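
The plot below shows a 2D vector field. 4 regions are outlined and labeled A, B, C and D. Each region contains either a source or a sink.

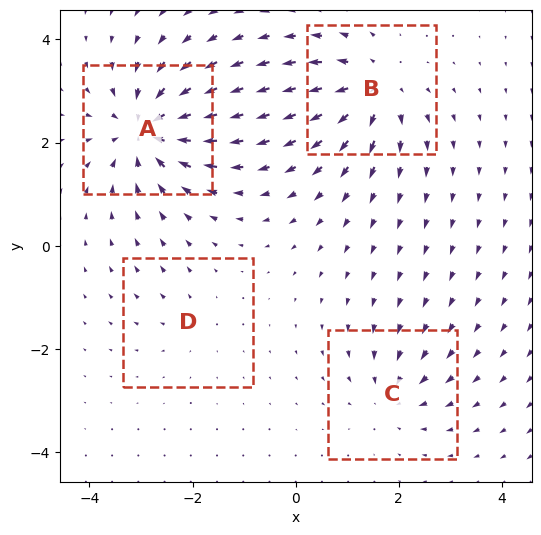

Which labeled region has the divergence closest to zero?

D

Divergence at each region's feature centre — A: about -8, B: about +6, C: about -4, D: about +2. Region D is closest to zero.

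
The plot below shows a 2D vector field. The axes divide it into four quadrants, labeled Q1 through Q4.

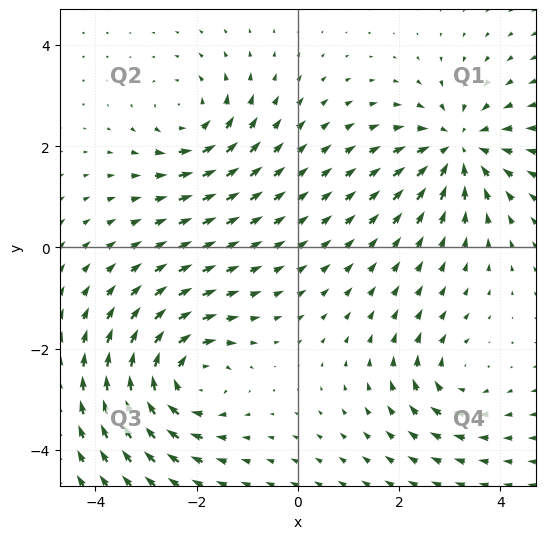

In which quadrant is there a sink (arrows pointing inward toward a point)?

The sink sits at approximately (3.2, 2.0), which lies in quadrant Q1. The divergence there is about -5, negative as expected for a sink.

Q1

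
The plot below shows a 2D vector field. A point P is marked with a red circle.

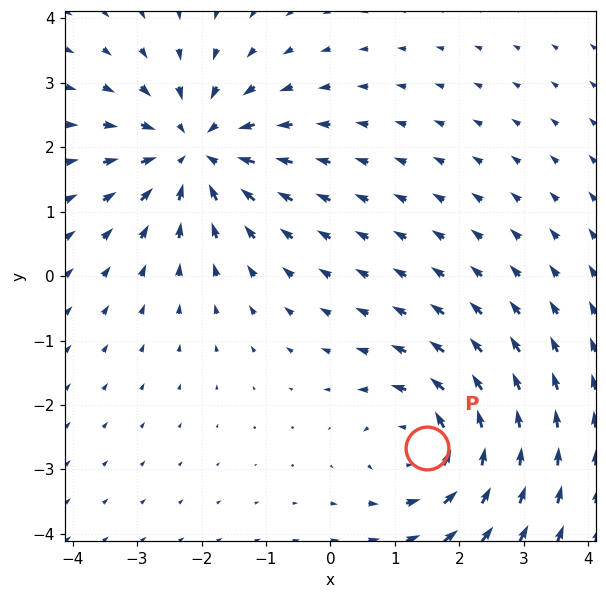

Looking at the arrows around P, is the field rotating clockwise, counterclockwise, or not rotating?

Near P at (1.5, -2.7) the arrows circulate counterclockwise. The curl (z-component) there is about +3; positive curl means counterclockwise rotation.

counterclockwise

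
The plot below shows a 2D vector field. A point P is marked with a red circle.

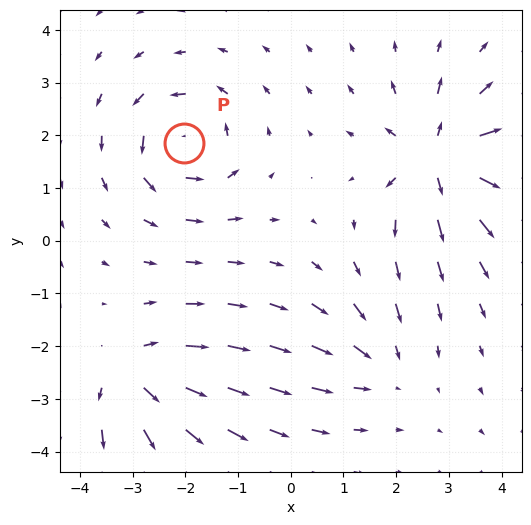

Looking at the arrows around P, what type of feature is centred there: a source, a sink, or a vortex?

At P (-2.0, 1.8) the arrows circulate counterclockwise. Divergence ≈0, curl about +5 — near-zero divergence with nonzero curl is a vortex.

vortex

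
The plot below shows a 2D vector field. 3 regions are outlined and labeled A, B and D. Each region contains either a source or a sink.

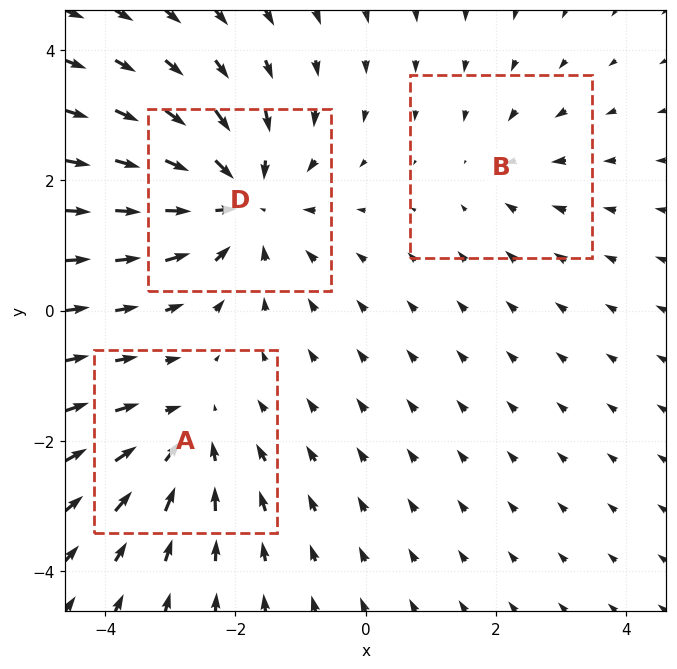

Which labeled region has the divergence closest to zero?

B

Divergence at each region's feature centre — A: about -3, B: about -2, D: about -4. Region B is closest to zero.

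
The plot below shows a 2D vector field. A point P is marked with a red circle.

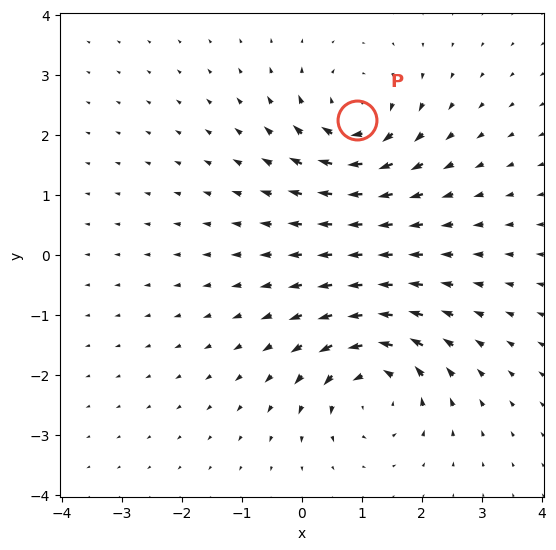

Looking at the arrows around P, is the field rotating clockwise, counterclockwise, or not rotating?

clockwise

Near P at (0.9, 2.3) the arrows circulate clockwise. The curl (z-component) there is about -5; negative curl means clockwise rotation.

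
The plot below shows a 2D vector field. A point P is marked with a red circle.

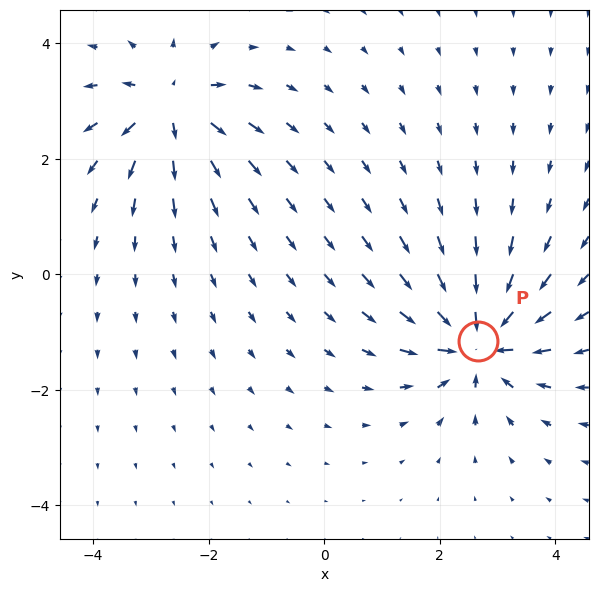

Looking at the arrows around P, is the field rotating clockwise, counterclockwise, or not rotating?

Near P at (2.7, -1.2) the arrows show no circulation. The curl there is ≈0.

not rotating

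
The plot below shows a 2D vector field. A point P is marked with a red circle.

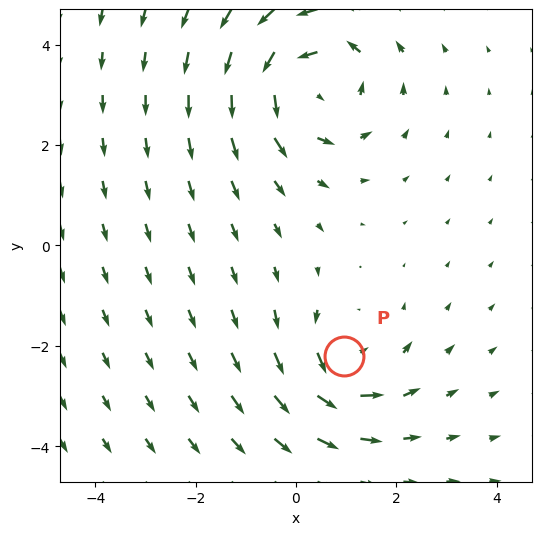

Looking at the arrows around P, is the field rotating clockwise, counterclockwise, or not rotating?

counterclockwise

Near P at (0.9, -2.2) the arrows circulate counterclockwise. The curl (z-component) there is about +4; positive curl means counterclockwise rotation.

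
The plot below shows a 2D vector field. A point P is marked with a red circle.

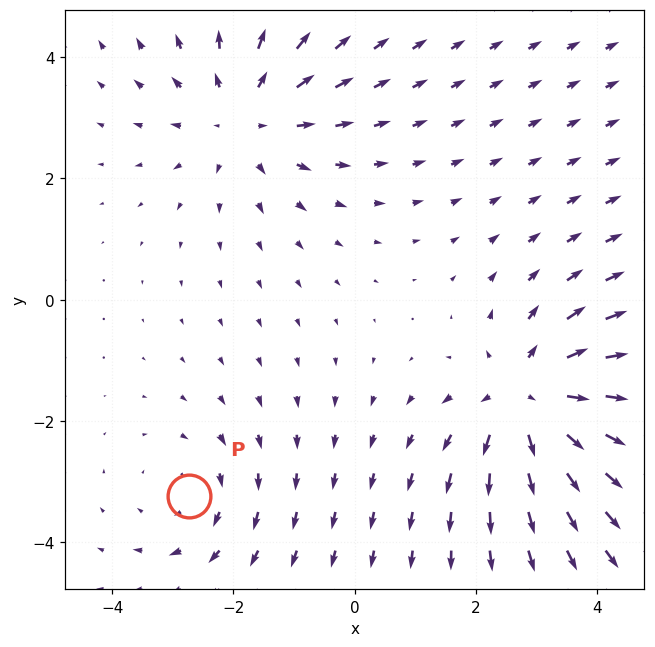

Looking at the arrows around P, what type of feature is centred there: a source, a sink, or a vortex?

vortex

At P (-2.7, -3.2) the arrows circulate clockwise. Divergence ≈0, curl about -2 — near-zero divergence with nonzero curl is a vortex.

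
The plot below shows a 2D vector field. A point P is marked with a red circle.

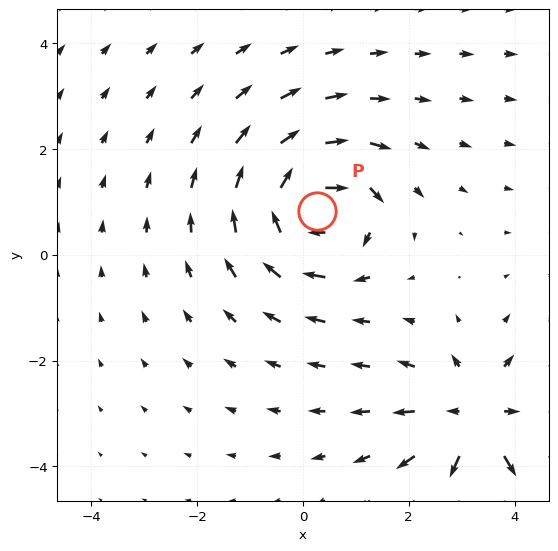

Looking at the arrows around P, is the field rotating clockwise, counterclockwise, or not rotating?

clockwise

Near P at (0.3, 0.8) the arrows circulate clockwise. The curl (z-component) there is about -6; negative curl means clockwise rotation.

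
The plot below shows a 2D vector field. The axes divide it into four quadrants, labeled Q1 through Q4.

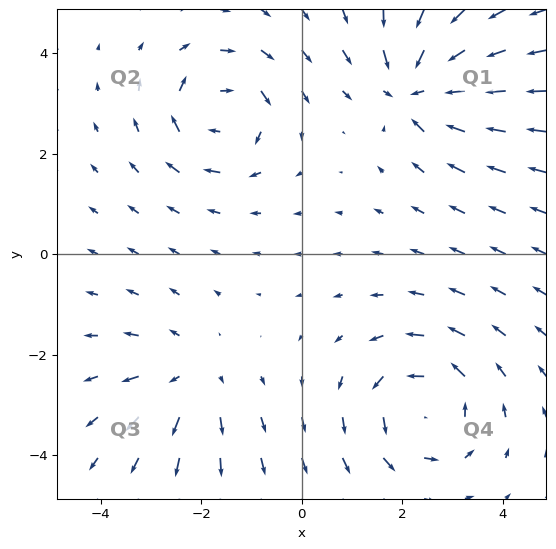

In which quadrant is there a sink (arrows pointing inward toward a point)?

Q1

The sink sits at approximately (2.3, 3.3), which lies in quadrant Q1. The divergence there is about -5, negative as expected for a sink.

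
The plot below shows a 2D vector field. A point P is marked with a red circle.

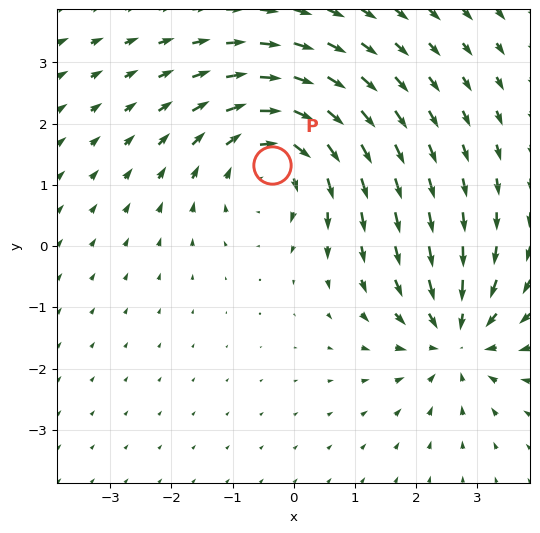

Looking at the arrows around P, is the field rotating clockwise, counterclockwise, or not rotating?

clockwise

Near P at (-0.4, 1.3) the arrows circulate clockwise. The curl (z-component) there is about -4; negative curl means clockwise rotation.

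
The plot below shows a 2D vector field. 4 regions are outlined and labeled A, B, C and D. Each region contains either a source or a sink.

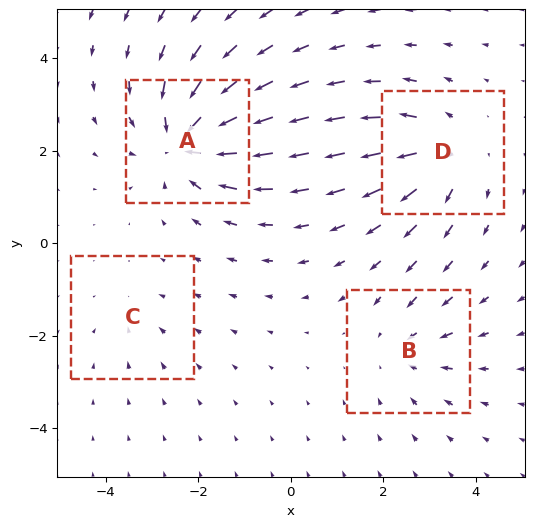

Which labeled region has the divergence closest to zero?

C

Divergence at each region's feature centre — A: about -6, B: about -3, C: about -2, D: about +4. Region C is closest to zero.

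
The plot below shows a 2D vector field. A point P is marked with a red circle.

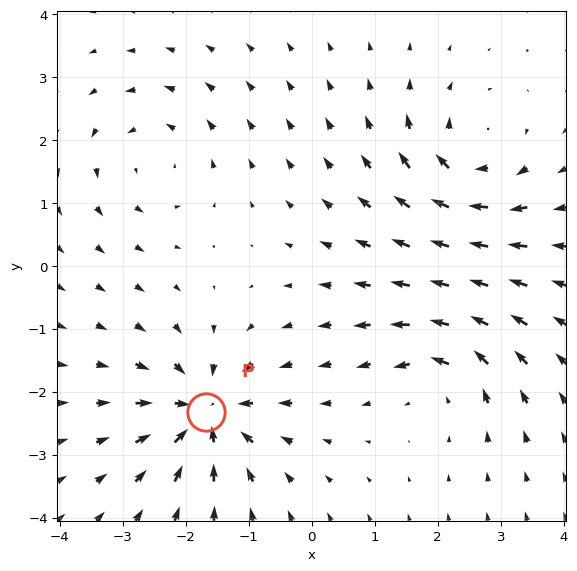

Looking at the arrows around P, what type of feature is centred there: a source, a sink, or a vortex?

sink

At P (-1.7, -2.3) the arrows converge inward. Divergence about -7, curl ≈0 — negative divergence with near-zero curl is a sink.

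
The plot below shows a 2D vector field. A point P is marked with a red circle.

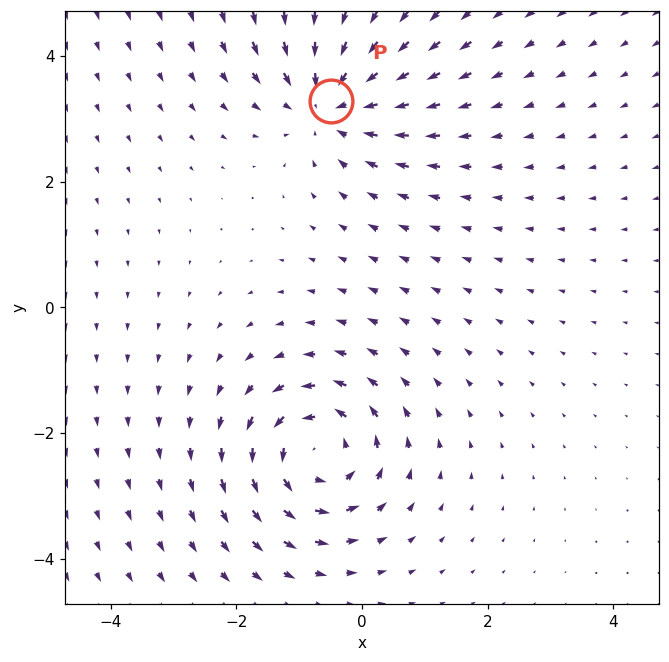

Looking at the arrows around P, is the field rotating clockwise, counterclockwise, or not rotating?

not rotating

Near P at (-0.5, 3.3) the arrows show no circulation. The curl there is ≈0.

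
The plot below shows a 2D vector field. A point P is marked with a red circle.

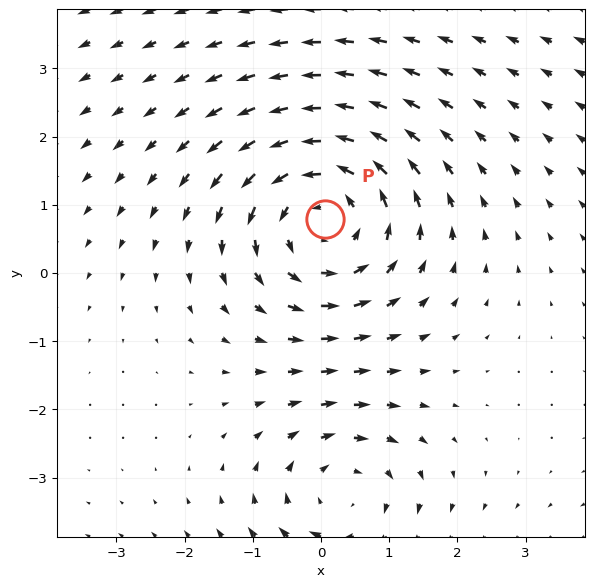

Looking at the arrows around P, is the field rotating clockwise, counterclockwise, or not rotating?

Near P at (0.1, 0.8) the arrows circulate counterclockwise. The curl (z-component) there is about +3; positive curl means counterclockwise rotation.

counterclockwise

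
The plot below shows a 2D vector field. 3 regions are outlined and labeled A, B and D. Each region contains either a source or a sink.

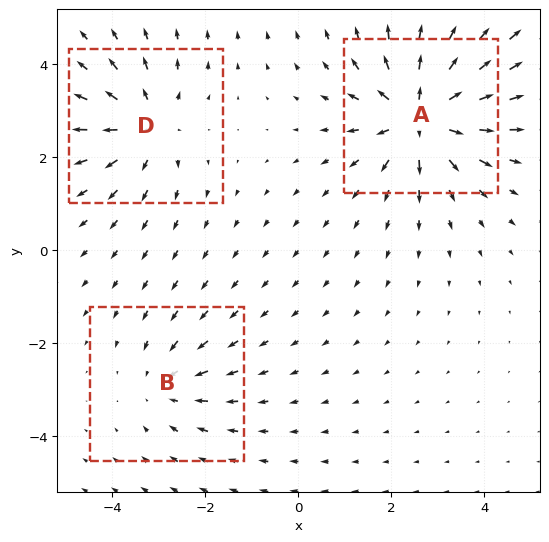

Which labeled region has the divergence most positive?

Divergence at each region's feature centre — A: about +5, B: about -2, D: about +3. Region A is most positive.

A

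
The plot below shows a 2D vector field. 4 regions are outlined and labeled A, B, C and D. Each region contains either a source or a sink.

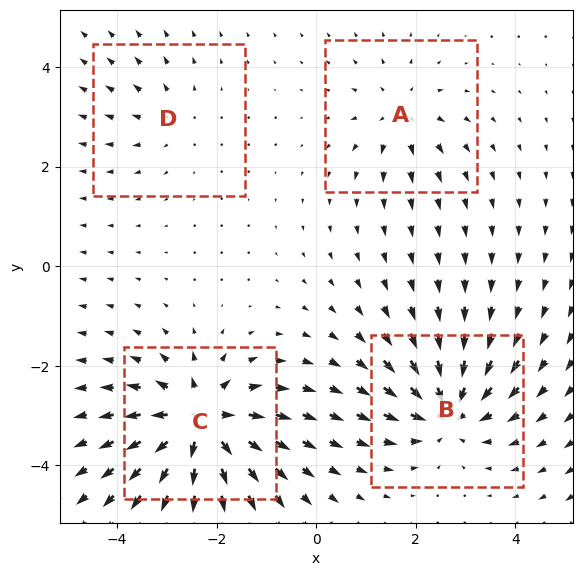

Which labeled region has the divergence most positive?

Divergence at each region's feature centre — A: about +4, B: about -6, C: about +8, D: about +3. Region C is most positive.

C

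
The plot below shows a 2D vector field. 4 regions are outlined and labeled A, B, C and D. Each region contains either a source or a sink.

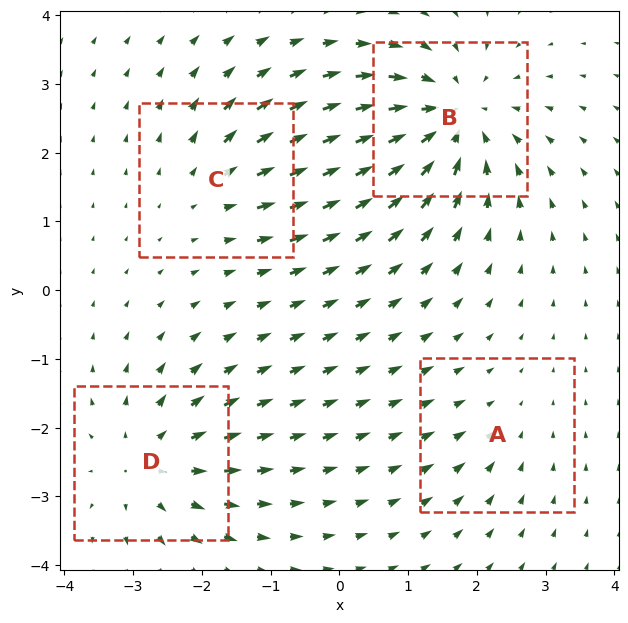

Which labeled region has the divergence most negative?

B

Divergence at each region's feature centre — A: about -2, B: about -6, C: about +3, D: about +5. Region B is most negative.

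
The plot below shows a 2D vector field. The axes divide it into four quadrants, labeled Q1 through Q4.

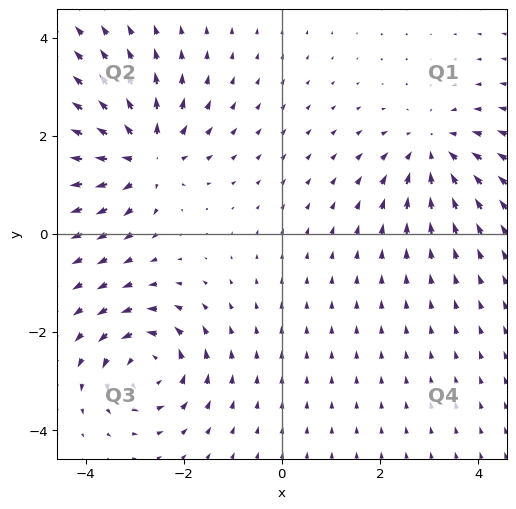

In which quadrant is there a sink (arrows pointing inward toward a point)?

The sink sits at approximately (3.1, 1.7), which lies in quadrant Q1. The divergence there is about -3, negative as expected for a sink.

Q1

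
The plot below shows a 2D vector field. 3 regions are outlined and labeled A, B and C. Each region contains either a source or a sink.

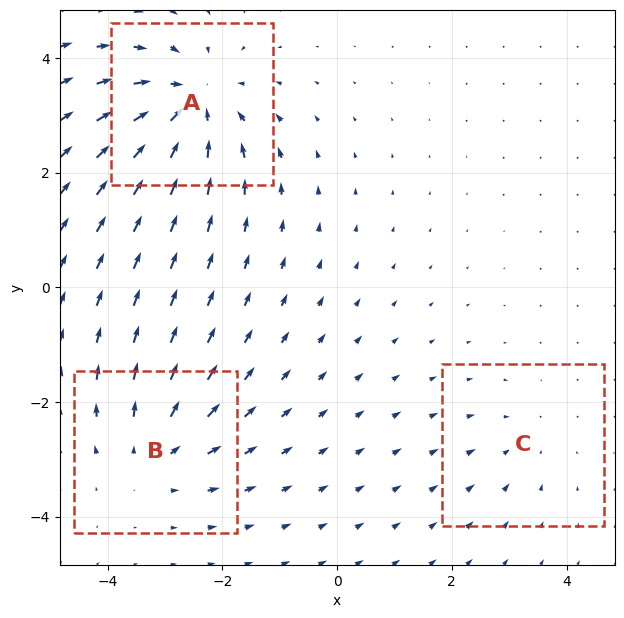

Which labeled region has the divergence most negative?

Divergence at each region's feature centre — A: about -5, B: about +3, C: about -2. Region A is most negative.

A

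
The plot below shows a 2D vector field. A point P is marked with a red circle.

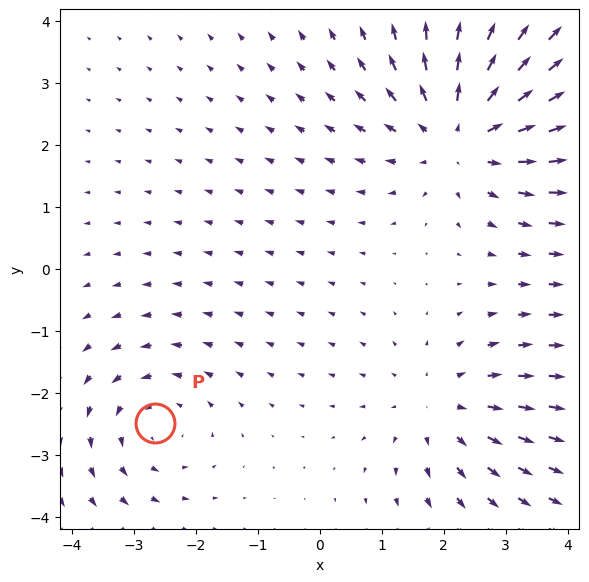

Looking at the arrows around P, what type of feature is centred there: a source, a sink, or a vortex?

vortex

At P (-2.7, -2.5) the arrows circulate counterclockwise. Divergence ≈0, curl about +2 — near-zero divergence with nonzero curl is a vortex.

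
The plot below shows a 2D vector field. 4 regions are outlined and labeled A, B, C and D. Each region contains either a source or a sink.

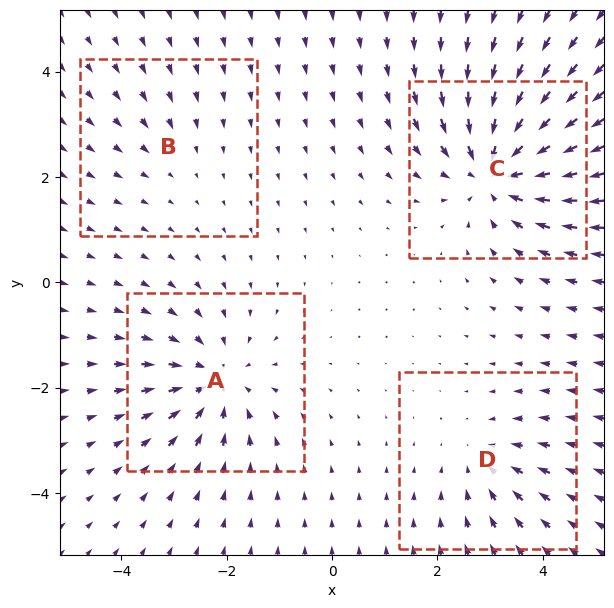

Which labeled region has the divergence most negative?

C

Divergence at each region's feature centre — A: about -5, B: about -2, C: about -7, D: about -3. Region C is most negative.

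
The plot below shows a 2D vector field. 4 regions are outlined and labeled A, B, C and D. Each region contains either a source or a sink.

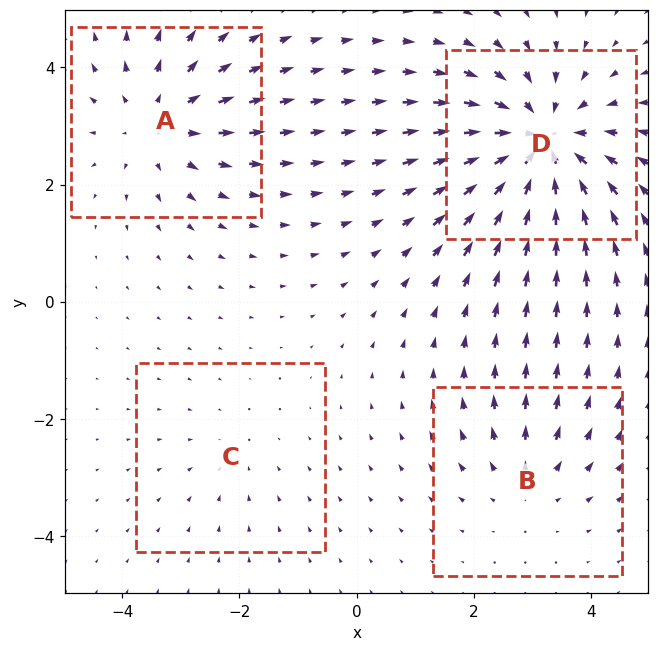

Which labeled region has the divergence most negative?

D

Divergence at each region's feature centre — A: about +4, B: about +3, C: about -2, D: about -6. Region D is most negative.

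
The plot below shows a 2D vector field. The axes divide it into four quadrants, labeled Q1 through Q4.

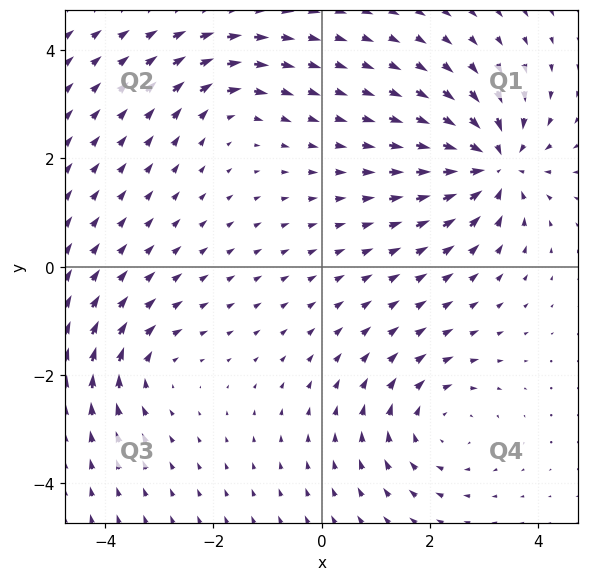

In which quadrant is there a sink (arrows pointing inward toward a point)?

The sink sits at approximately (3.2, 1.9), which lies in quadrant Q1. The divergence there is about -6, negative as expected for a sink.

Q1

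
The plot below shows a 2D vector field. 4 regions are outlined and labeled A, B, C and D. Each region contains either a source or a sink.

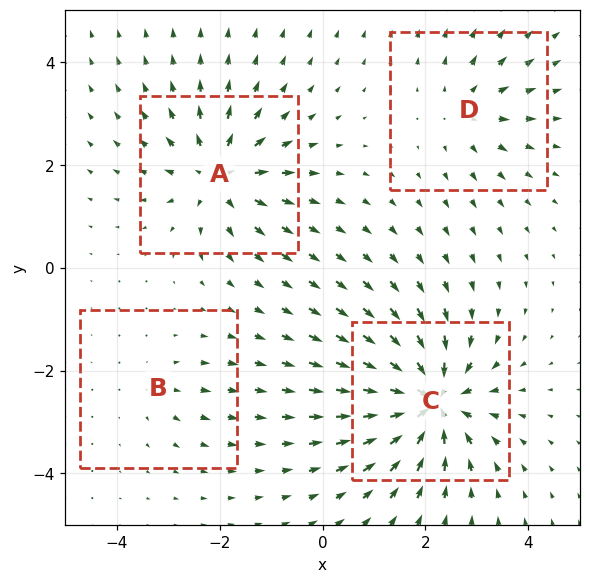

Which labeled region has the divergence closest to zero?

B

Divergence at each region's feature centre — A: about +6, B: about +2, C: about -9, D: about +4. Region B is closest to zero.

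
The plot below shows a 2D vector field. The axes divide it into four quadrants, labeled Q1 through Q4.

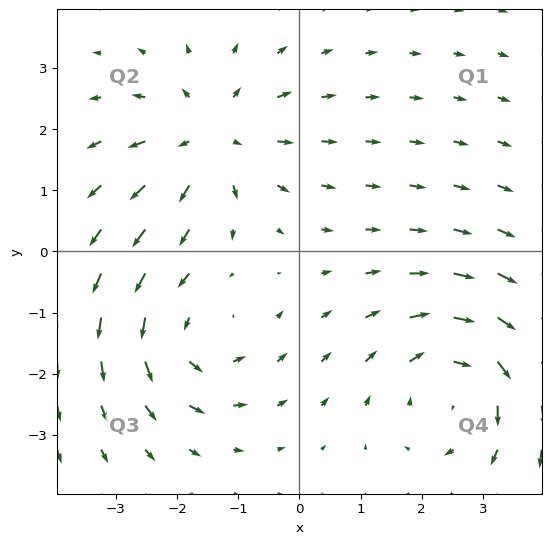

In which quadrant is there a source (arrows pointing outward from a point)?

The source sits at approximately (-1.4, 1.9), which lies in quadrant Q2. The divergence there is about +3, positive as expected for a source.

Q2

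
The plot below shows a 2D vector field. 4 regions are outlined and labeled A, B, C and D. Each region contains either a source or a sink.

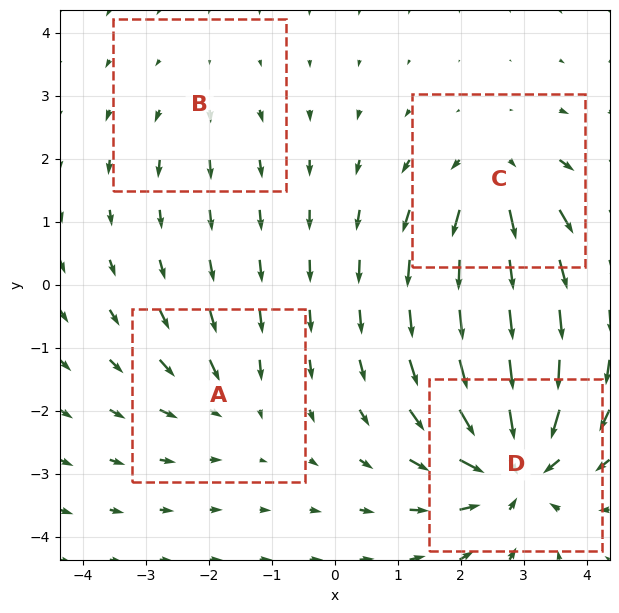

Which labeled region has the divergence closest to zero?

Divergence at each region's feature centre — A: about -3, B: about +2, C: about +5, D: about -7. Region B is closest to zero.

B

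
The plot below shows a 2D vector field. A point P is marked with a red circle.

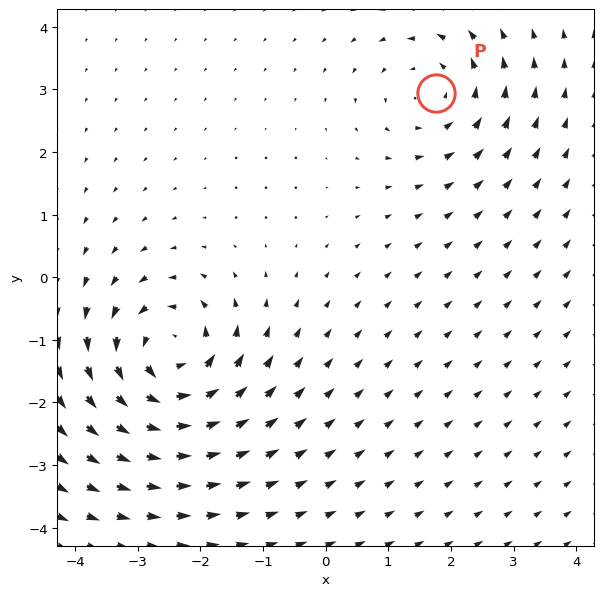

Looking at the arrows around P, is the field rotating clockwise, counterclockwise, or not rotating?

counterclockwise

Near P at (1.8, 2.9) the arrows circulate counterclockwise. The curl (z-component) there is about +3; positive curl means counterclockwise rotation.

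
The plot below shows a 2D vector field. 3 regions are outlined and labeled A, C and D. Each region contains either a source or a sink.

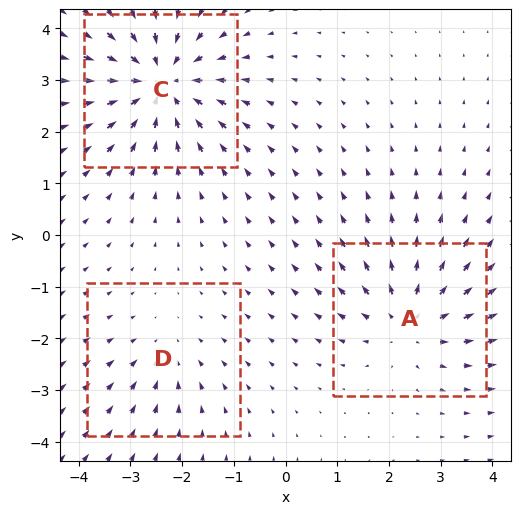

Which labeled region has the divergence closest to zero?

Divergence at each region's feature centre — A: about +3, C: about -5, D: about -2. Region D is closest to zero.

D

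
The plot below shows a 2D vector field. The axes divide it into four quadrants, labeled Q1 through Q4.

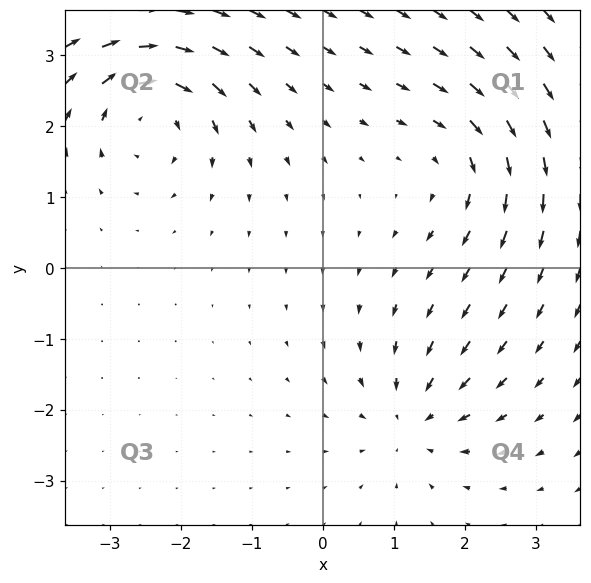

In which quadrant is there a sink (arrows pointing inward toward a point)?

Q4

The sink sits at approximately (1.3, -2.1), which lies in quadrant Q4. The divergence there is about -4, negative as expected for a sink.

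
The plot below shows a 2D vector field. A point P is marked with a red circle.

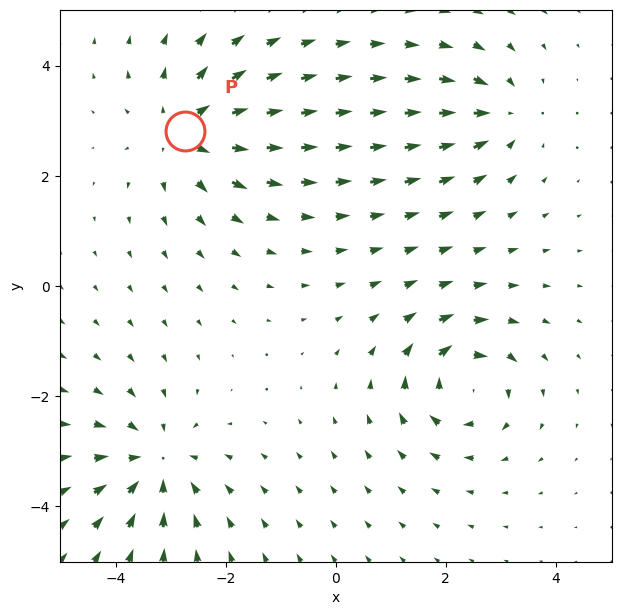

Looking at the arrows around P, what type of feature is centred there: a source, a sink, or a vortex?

source

At P (-2.7, 2.8) the arrows spread outward. Divergence about +5, curl ≈0 — positive divergence with near-zero curl is a source.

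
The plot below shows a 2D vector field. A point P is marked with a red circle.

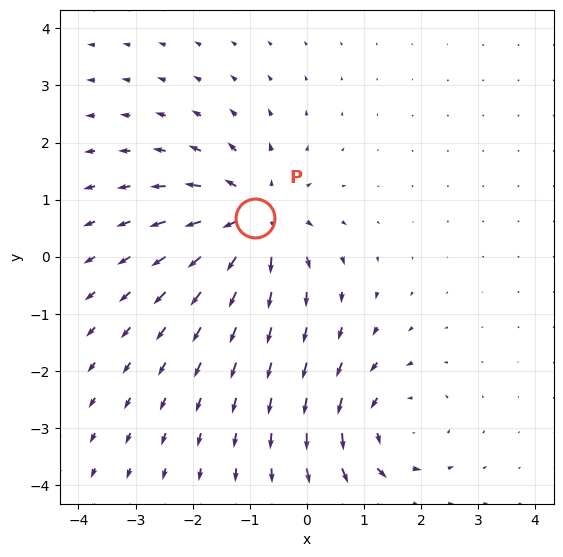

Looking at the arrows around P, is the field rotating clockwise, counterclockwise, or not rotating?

Near P at (-0.9, 0.7) the arrows show no circulation. The curl there is ≈0.

not rotating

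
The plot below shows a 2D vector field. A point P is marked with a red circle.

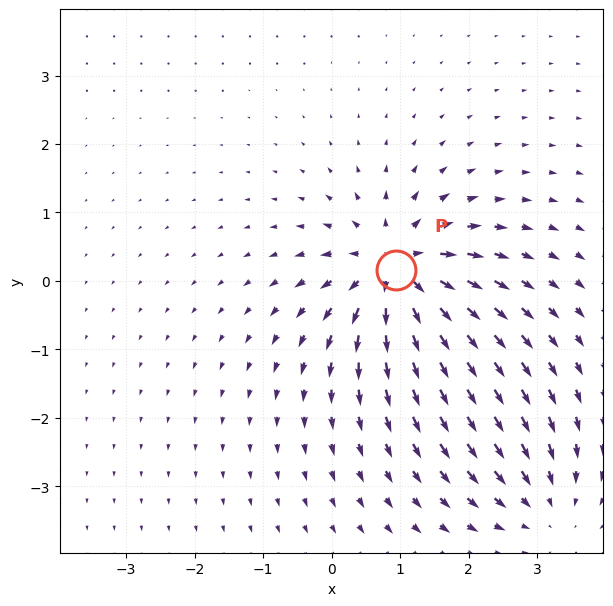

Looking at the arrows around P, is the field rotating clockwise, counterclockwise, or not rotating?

Near P at (0.9, 0.2) the arrows show no circulation. The curl there is ≈0.

not rotating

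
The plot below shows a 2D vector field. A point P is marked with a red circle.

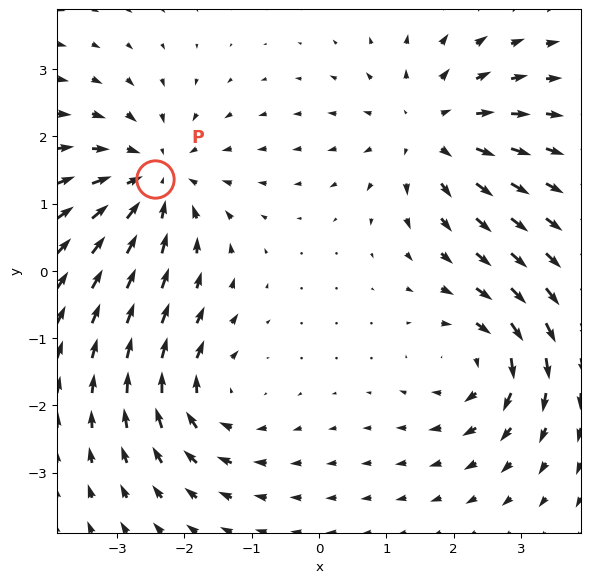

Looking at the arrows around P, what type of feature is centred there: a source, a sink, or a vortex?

sink

At P (-2.4, 1.4) the arrows converge inward. Divergence about -4, curl ≈0 — negative divergence with near-zero curl is a sink.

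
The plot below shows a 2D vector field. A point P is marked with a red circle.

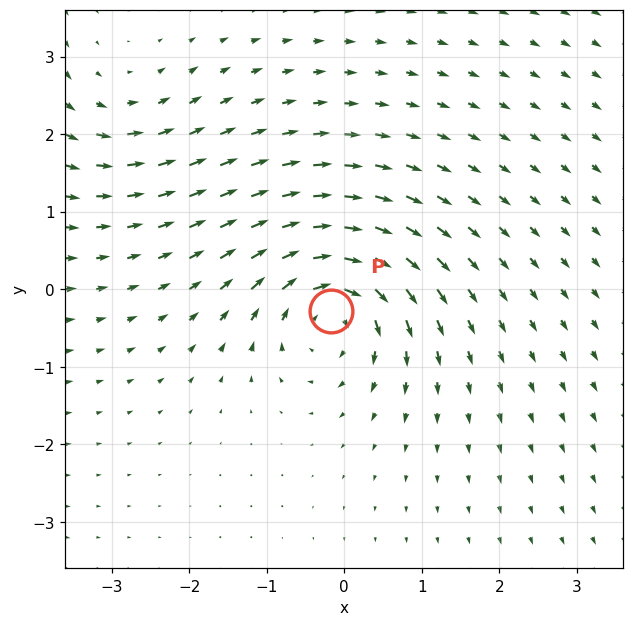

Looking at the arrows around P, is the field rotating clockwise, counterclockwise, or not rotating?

clockwise

Near P at (-0.2, -0.3) the arrows circulate clockwise. The curl (z-component) there is about -6; negative curl means clockwise rotation.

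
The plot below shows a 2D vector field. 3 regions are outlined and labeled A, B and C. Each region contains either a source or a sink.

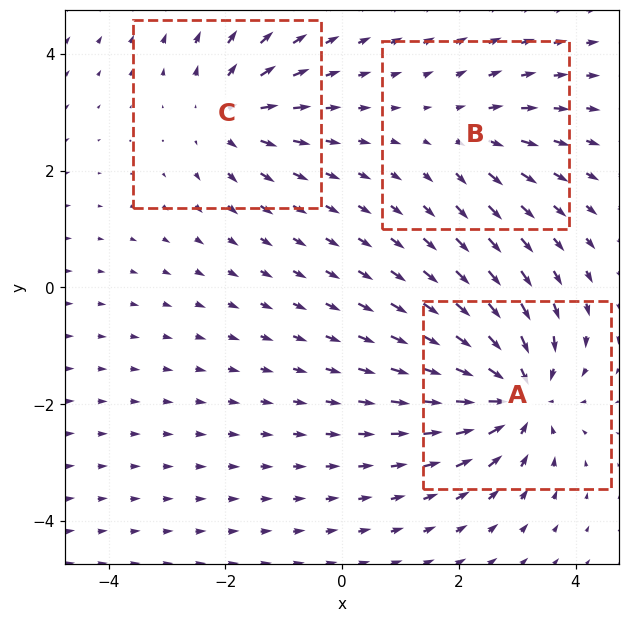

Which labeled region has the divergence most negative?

Divergence at each region's feature centre — A: about -5, B: about +2, C: about +3. Region A is most negative.

A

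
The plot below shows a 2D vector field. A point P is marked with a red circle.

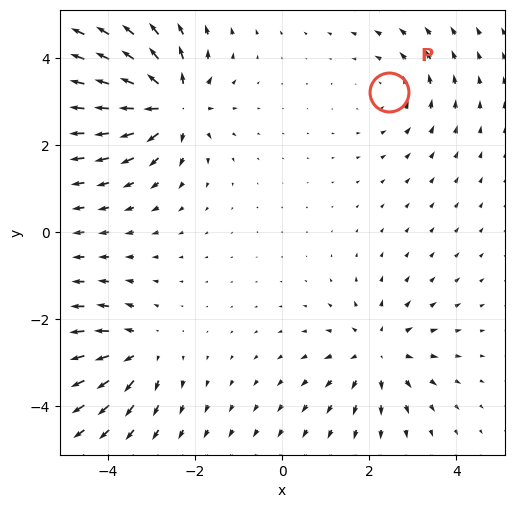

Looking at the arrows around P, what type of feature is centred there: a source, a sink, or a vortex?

At P (2.5, 3.2) the arrows circulate counterclockwise. Divergence ≈0, curl about +2 — near-zero divergence with nonzero curl is a vortex.

vortex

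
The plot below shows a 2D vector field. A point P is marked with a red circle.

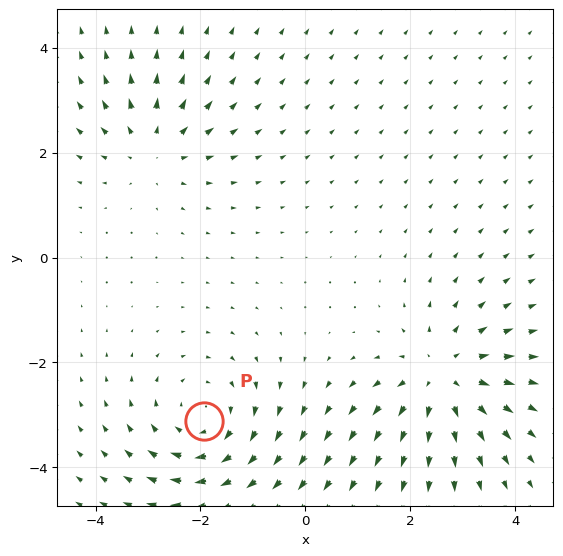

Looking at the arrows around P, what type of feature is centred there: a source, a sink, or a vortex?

vortex

At P (-1.9, -3.1) the arrows circulate clockwise. Divergence ≈0, curl about -4 — near-zero divergence with nonzero curl is a vortex.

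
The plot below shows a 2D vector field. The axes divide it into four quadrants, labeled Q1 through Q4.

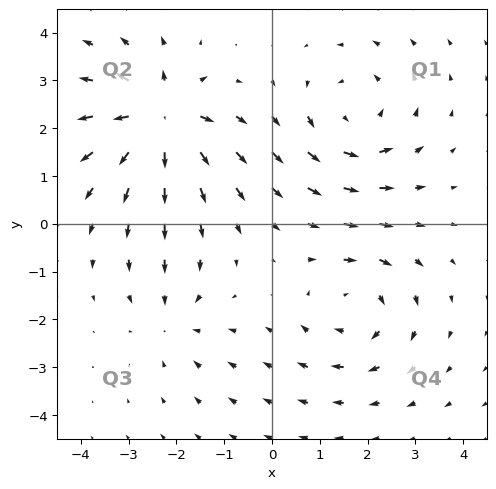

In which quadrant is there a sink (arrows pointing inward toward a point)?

Q3

The sink sits at approximately (-2.1, -2.0), which lies in quadrant Q3. The divergence there is about -2, negative as expected for a sink.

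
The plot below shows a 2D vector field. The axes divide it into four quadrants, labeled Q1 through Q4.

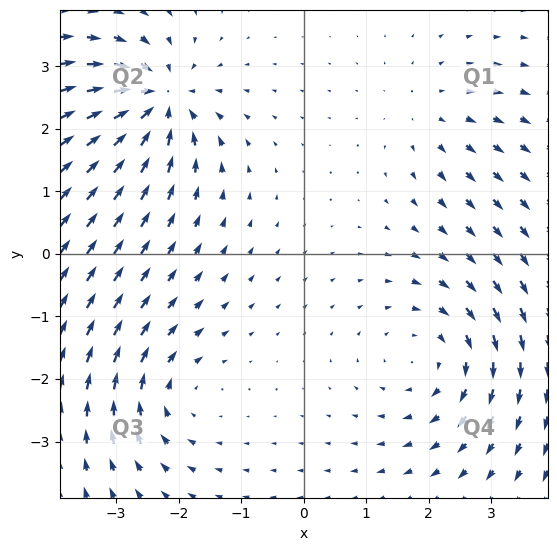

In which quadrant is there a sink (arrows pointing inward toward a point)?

The sink sits at approximately (-2.3, 2.4), which lies in quadrant Q2. The divergence there is about -7, negative as expected for a sink.

Q2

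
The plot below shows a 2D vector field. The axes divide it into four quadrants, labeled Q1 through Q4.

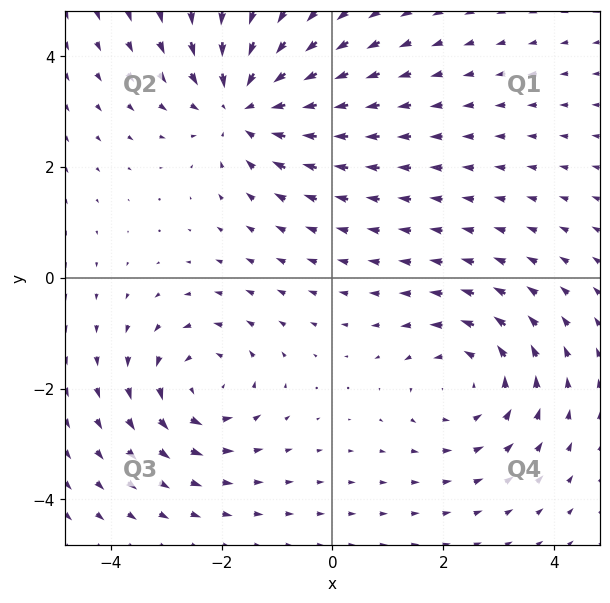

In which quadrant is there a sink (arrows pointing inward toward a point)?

Q2

The sink sits at approximately (-1.6, 3.1), which lies in quadrant Q2. The divergence there is about -4, negative as expected for a sink.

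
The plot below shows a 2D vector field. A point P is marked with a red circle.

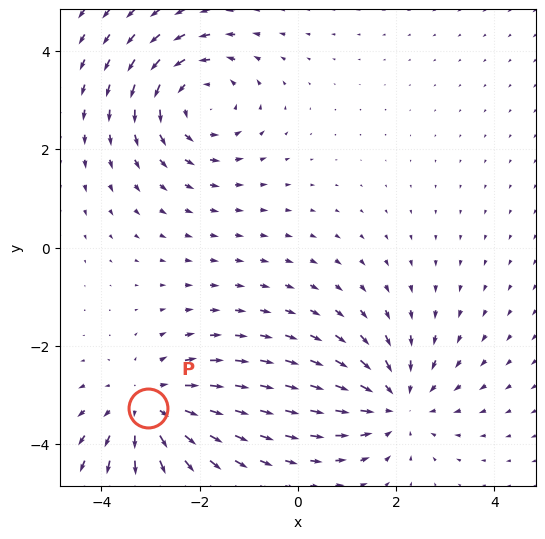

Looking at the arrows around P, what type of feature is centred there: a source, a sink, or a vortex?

source

At P (-3.1, -3.3) the arrows spread outward. Divergence about +3, curl ≈0 — positive divergence with near-zero curl is a source.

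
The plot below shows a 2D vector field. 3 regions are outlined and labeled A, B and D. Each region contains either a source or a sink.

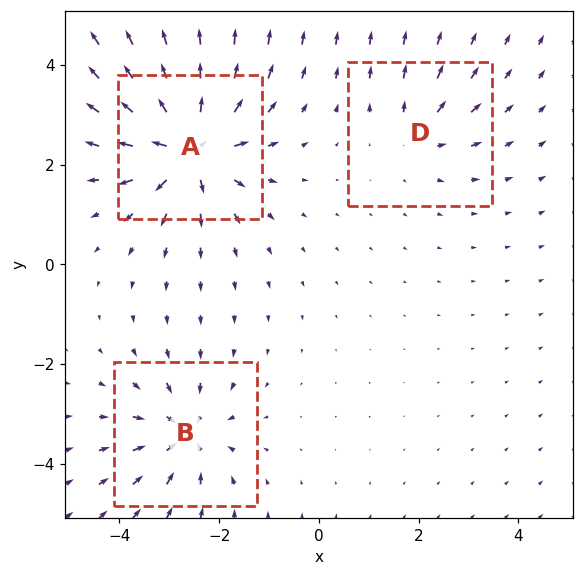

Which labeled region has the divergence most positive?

Divergence at each region's feature centre — A: about +6, B: about -4, D: about +2. Region A is most positive.

A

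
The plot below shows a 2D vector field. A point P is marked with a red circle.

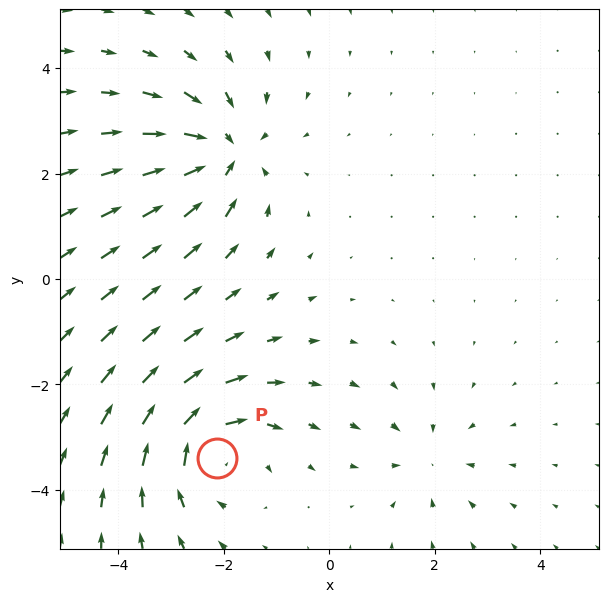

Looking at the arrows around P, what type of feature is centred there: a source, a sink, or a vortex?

At P (-2.1, -3.4) the arrows circulate clockwise. Divergence ≈0, curl about -5 — near-zero divergence with nonzero curl is a vortex.

vortex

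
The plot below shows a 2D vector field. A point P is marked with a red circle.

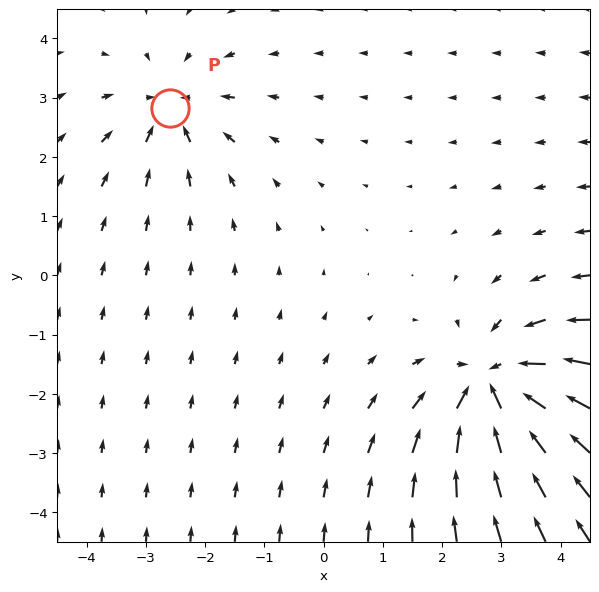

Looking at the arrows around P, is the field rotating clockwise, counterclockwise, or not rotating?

not rotating

Near P at (-2.6, 2.8) the arrows show no circulation. The curl there is ≈0.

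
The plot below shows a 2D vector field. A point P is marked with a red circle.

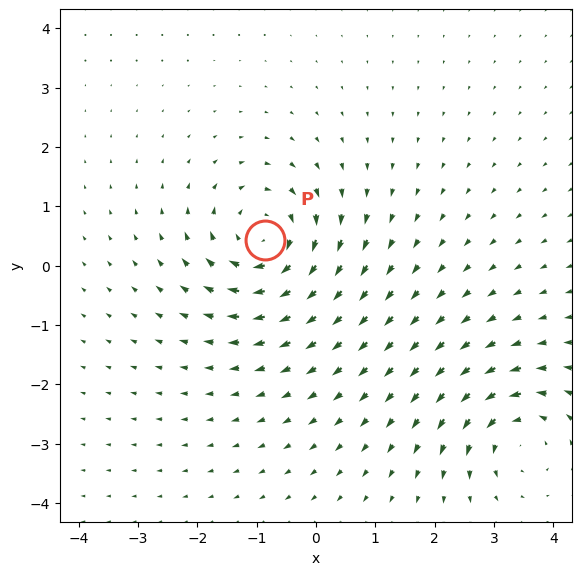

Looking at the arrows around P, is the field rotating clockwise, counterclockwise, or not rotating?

Near P at (-0.9, 0.4) the arrows circulate clockwise. The curl (z-component) there is about -6; negative curl means clockwise rotation.

clockwise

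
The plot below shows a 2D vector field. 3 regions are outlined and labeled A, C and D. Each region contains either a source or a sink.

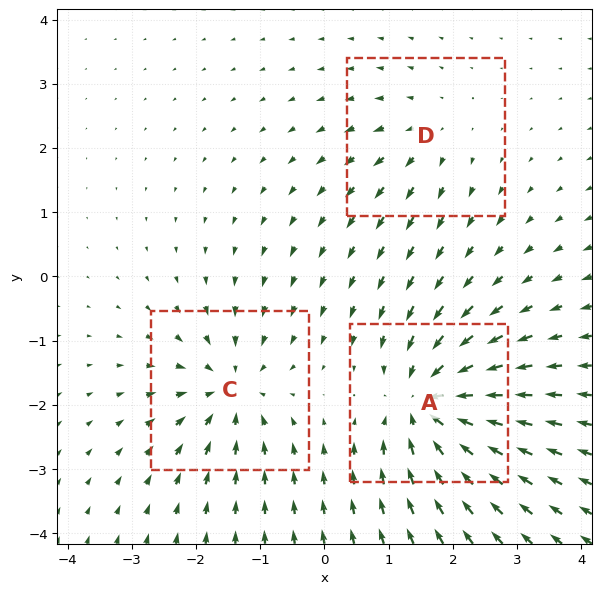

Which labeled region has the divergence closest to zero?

Divergence at each region's feature centre — A: about -6, C: about -4, D: about +2. Region D is closest to zero.

D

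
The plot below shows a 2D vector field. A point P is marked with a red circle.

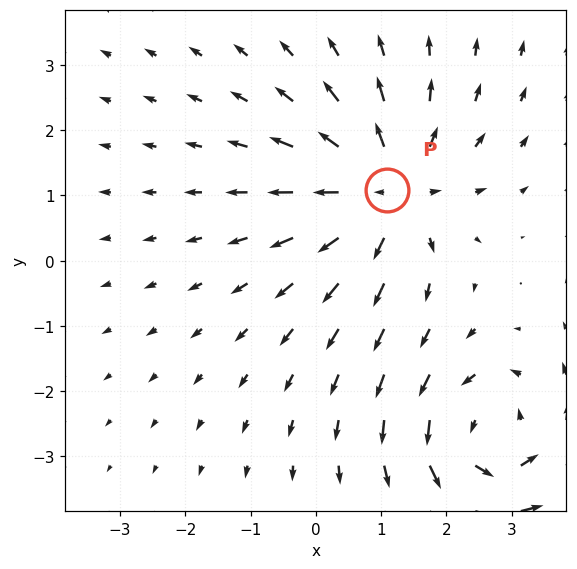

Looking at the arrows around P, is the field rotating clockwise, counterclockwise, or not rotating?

Near P at (1.1, 1.1) the arrows show no circulation. The curl there is ≈0.

not rotating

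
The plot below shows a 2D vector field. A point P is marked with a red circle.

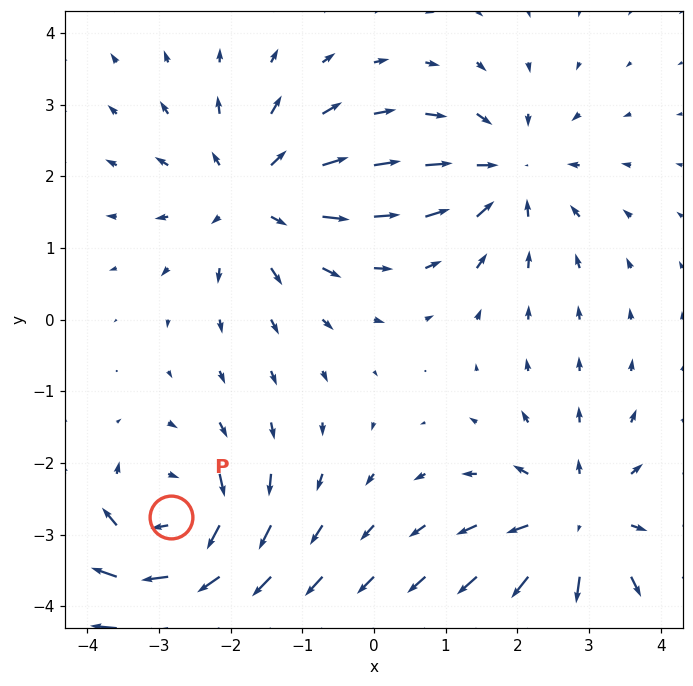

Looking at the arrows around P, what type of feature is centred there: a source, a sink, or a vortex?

vortex

At P (-2.8, -2.7) the arrows circulate clockwise. Divergence ≈0, curl about -7 — near-zero divergence with nonzero curl is a vortex.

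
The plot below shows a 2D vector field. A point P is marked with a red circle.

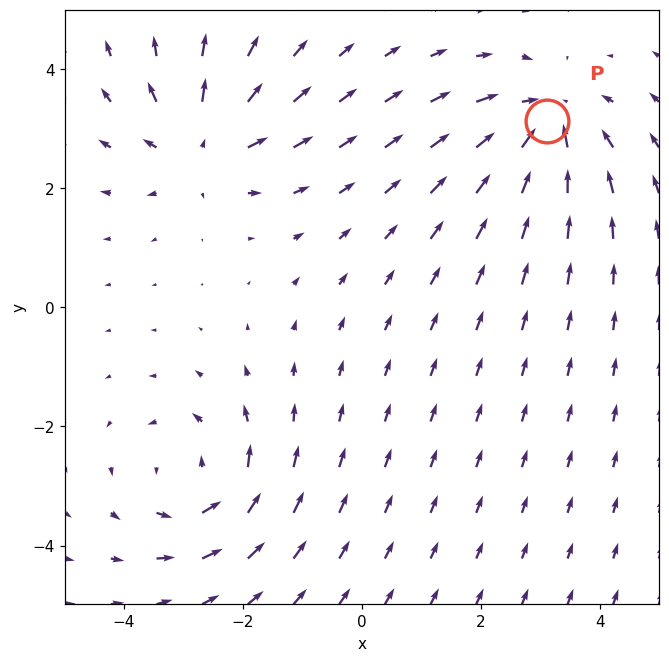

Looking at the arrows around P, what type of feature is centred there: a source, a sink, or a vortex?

sink

At P (3.1, 3.1) the arrows converge inward. Divergence about -5, curl ≈0 — negative divergence with near-zero curl is a sink.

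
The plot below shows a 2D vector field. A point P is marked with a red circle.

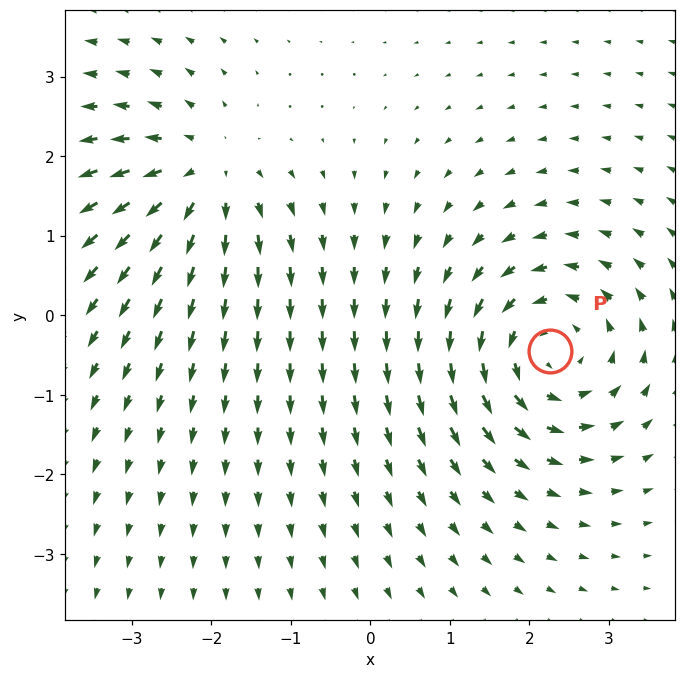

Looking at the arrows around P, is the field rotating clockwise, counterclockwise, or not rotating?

Near P at (2.3, -0.5) the arrows circulate counterclockwise. The curl (z-component) there is about +5; positive curl means counterclockwise rotation.

counterclockwise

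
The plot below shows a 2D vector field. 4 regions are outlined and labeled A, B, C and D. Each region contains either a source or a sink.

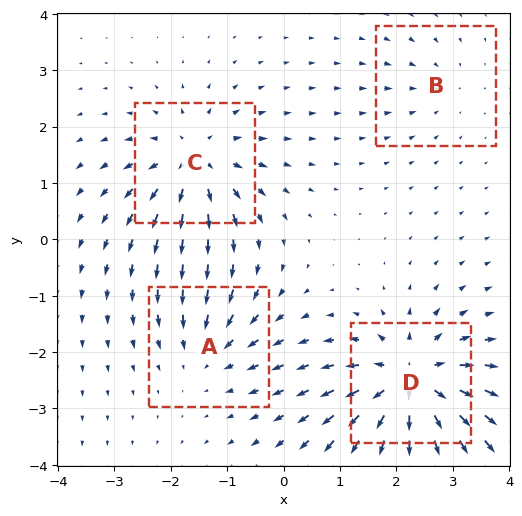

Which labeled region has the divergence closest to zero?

B

Divergence at each region's feature centre — A: about -4, B: about -2, C: about +6, D: about +8. Region B is closest to zero.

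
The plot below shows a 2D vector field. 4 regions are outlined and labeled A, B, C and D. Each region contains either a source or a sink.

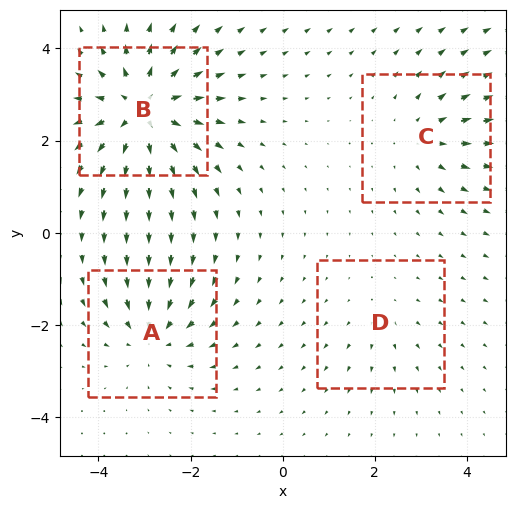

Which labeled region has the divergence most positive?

Divergence at each region's feature centre — A: about -5, B: about +8, C: about +4, D: about +2. Region B is most positive.

B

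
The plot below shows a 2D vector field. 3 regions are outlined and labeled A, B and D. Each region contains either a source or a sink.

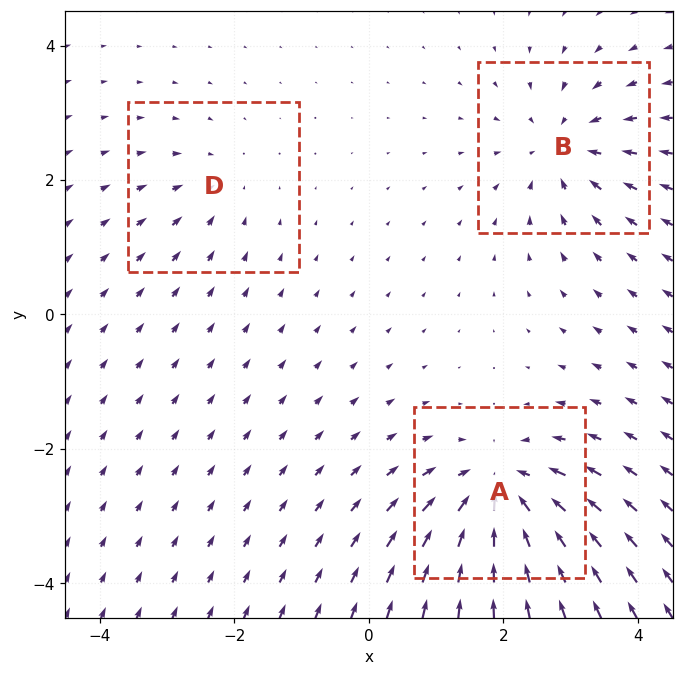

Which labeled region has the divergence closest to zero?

D

Divergence at each region's feature centre — A: about -6, B: about -4, D: about -2. Region D is closest to zero.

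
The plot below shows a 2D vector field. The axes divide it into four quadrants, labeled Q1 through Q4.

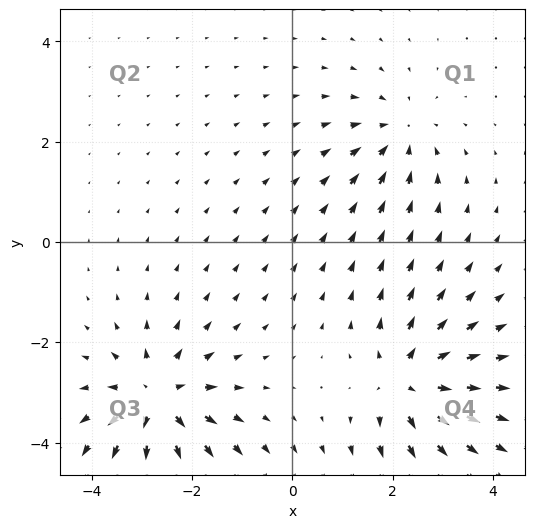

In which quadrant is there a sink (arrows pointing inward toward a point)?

Q1

The sink sits at approximately (2.1, 2.2), which lies in quadrant Q1. The divergence there is about -4, negative as expected for a sink.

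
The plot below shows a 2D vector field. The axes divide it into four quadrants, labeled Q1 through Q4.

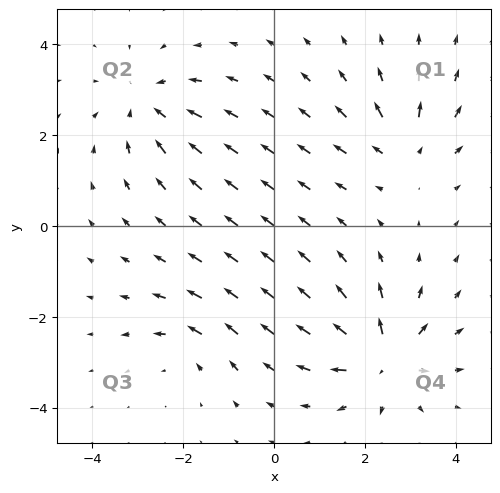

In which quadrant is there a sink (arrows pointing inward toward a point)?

The sink sits at approximately (-2.8, 2.7), which lies in quadrant Q2. The divergence there is about -4, negative as expected for a sink.

Q2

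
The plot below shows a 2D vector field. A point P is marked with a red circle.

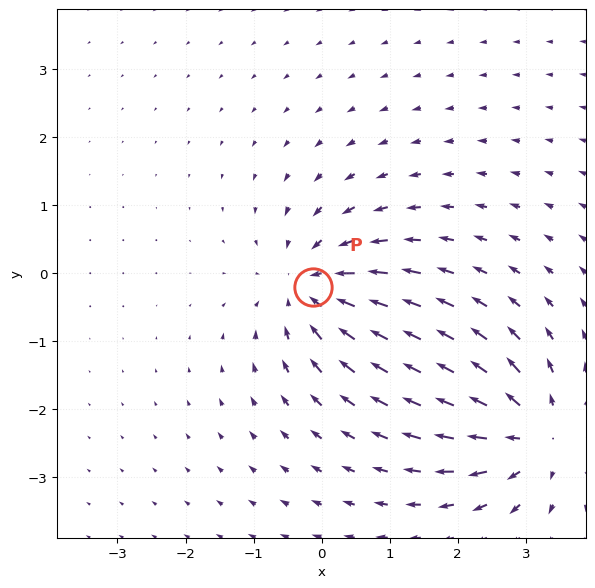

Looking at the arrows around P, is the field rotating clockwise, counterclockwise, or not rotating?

Near P at (-0.1, -0.2) the arrows show no circulation. The curl there is ≈0.

not rotating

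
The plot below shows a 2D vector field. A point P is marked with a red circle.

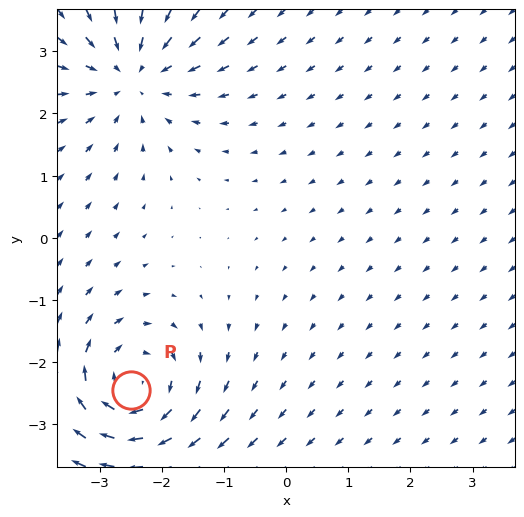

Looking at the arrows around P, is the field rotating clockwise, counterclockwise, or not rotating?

clockwise

Near P at (-2.5, -2.4) the arrows circulate clockwise. The curl (z-component) there is about -5; negative curl means clockwise rotation.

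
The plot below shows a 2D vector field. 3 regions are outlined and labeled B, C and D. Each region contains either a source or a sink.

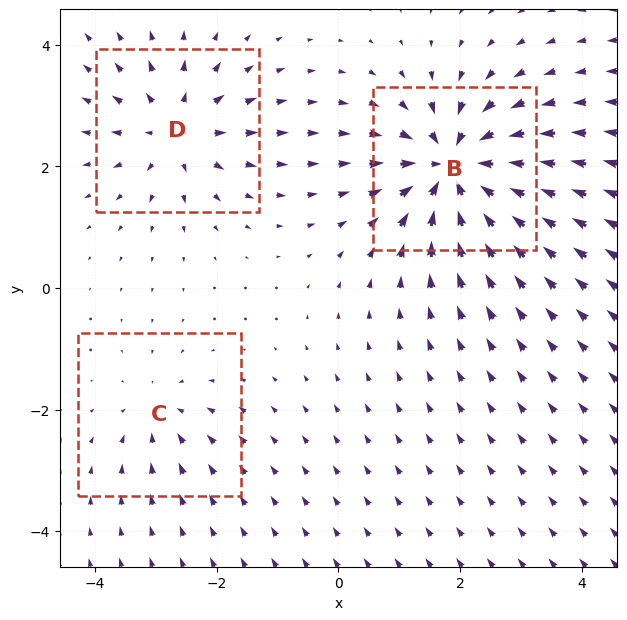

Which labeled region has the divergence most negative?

Divergence at each region's feature centre — B: about -6, C: about -3, D: about +4. Region B is most negative.

B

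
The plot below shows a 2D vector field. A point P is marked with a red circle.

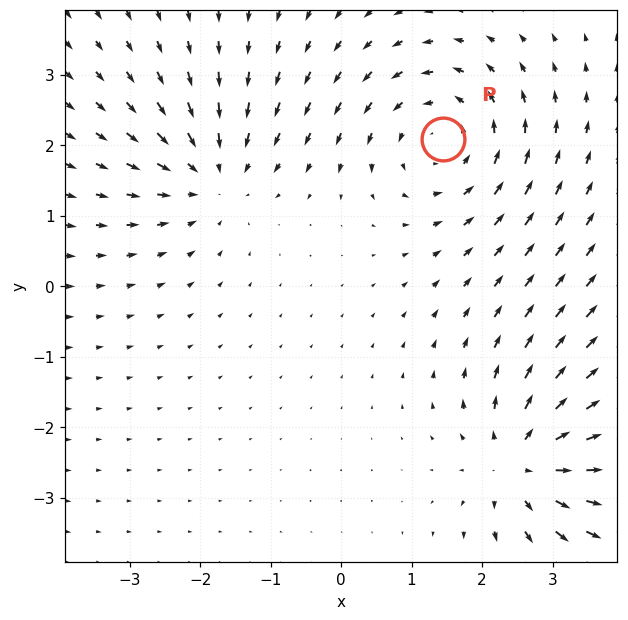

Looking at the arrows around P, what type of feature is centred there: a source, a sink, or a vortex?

At P (1.4, 2.1) the arrows circulate counterclockwise. Divergence ≈0, curl about +4 — near-zero divergence with nonzero curl is a vortex.

vortex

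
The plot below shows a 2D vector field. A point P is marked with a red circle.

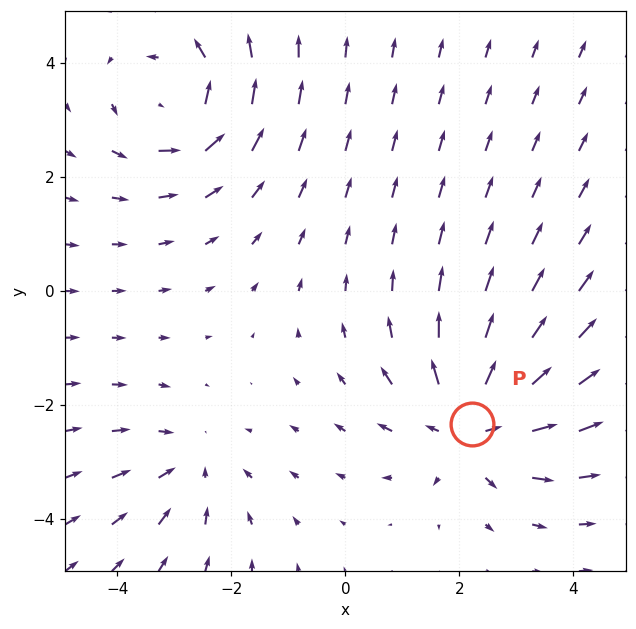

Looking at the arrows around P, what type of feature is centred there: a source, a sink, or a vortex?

source

At P (2.2, -2.3) the arrows spread outward. Divergence about +4, curl ≈0 — positive divergence with near-zero curl is a source.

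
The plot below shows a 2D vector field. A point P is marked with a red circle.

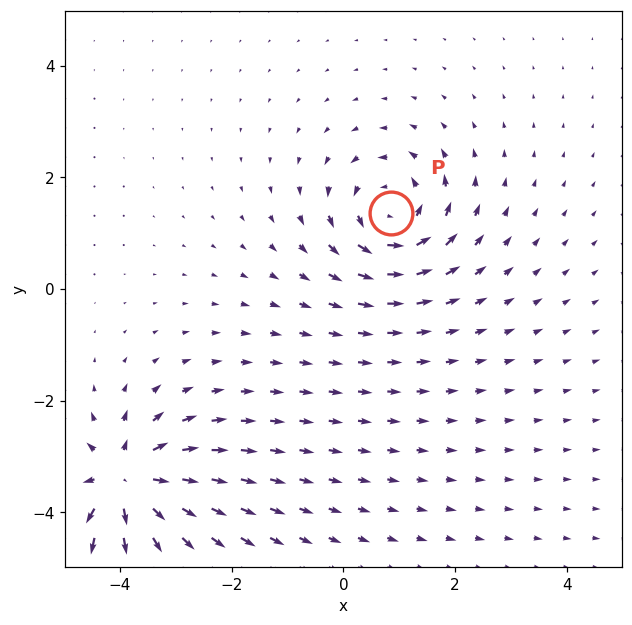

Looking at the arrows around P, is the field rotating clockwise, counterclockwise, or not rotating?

counterclockwise

Near P at (0.9, 1.4) the arrows circulate counterclockwise. The curl (z-component) there is about +5; positive curl means counterclockwise rotation.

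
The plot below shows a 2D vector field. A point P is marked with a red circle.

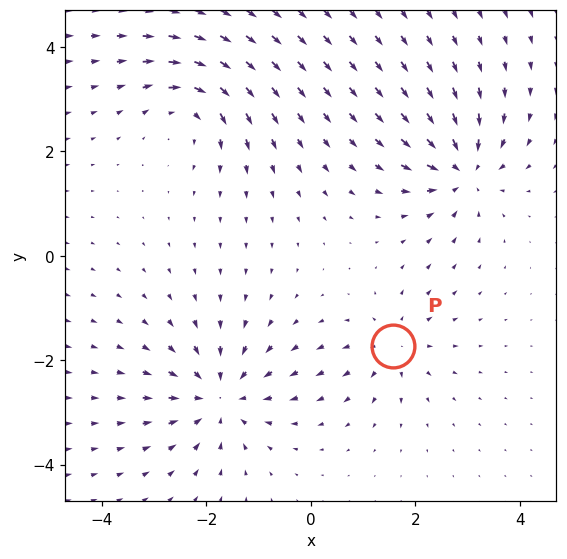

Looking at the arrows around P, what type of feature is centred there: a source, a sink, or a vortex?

At P (1.6, -1.7) the arrows spread outward. Divergence about +4, curl ≈0 — positive divergence with near-zero curl is a source.

source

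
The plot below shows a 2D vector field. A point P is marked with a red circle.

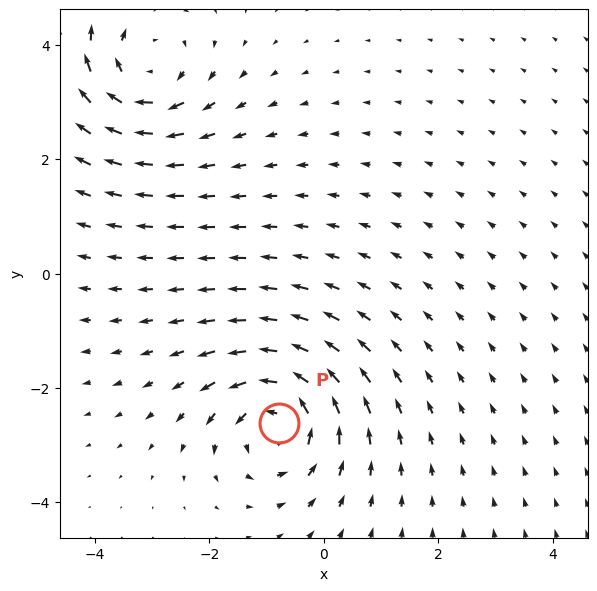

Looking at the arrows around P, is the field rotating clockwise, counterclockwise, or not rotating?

Near P at (-0.8, -2.6) the arrows circulate counterclockwise. The curl (z-component) there is about +6; positive curl means counterclockwise rotation.

counterclockwise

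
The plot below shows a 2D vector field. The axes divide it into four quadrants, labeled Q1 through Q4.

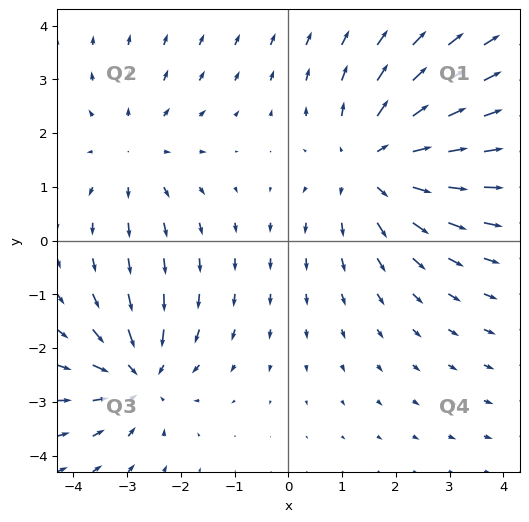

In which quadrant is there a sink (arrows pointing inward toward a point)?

Q3

The sink sits at approximately (-2.8, -2.5), which lies in quadrant Q3. The divergence there is about -4, negative as expected for a sink.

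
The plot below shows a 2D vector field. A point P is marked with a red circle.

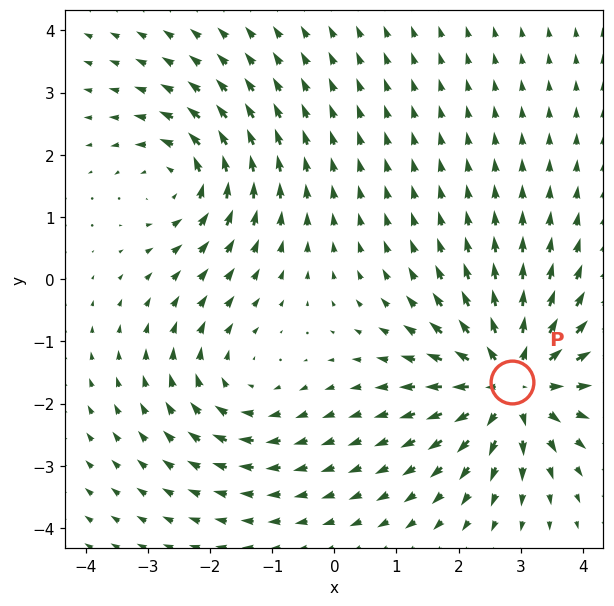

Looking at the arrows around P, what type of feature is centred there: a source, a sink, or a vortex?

source

At P (2.9, -1.7) the arrows spread outward. Divergence about +5, curl ≈0 — positive divergence with near-zero curl is a source.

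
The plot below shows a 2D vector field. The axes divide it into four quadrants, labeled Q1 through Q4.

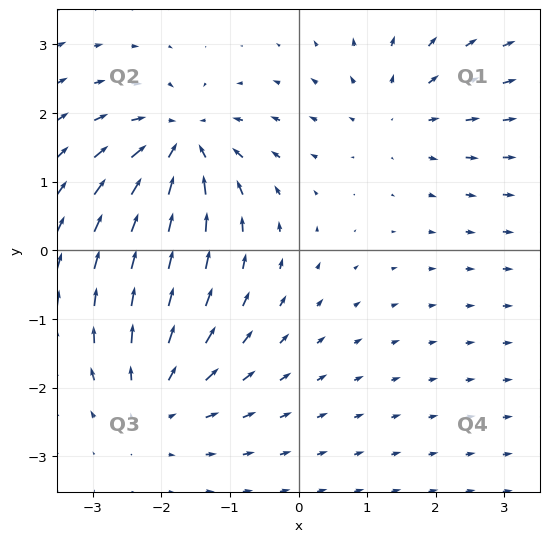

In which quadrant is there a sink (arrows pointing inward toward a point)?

The sink sits at approximately (-1.7, 1.5), which lies in quadrant Q2. The divergence there is about -5, negative as expected for a sink.

Q2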